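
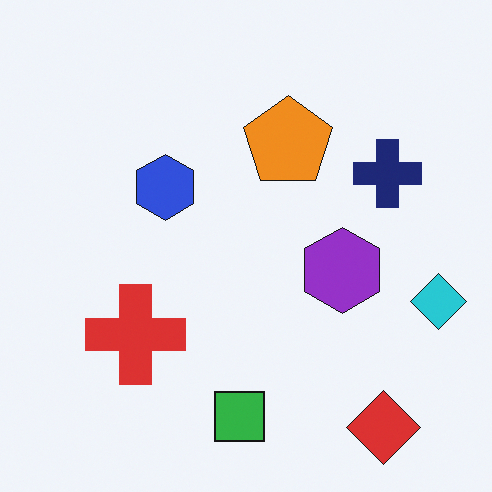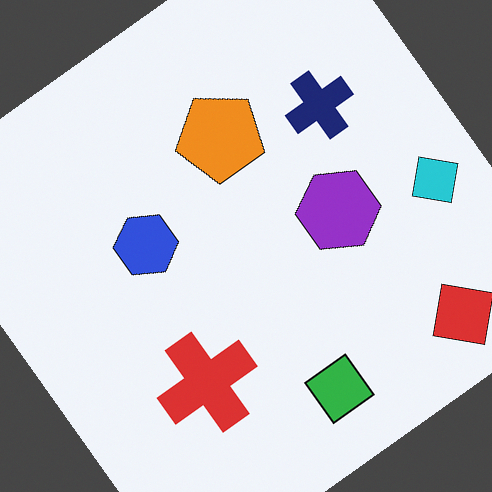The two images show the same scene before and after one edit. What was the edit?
The second image is the first rotated counter-clockwise by a large amount — several tens of degrees.

Every shape is tilted by the same angle and the image corners show triangular fill wedges — a whole-image rotation by a non-right angle.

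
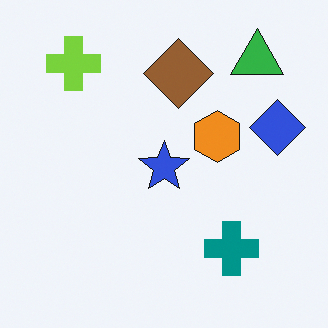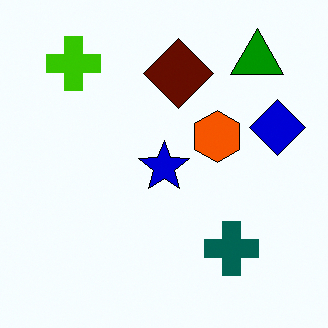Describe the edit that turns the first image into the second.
The transformation is: boosted in contrast.

Tones are pushed away from mid-grey across the whole image — a global contrast change.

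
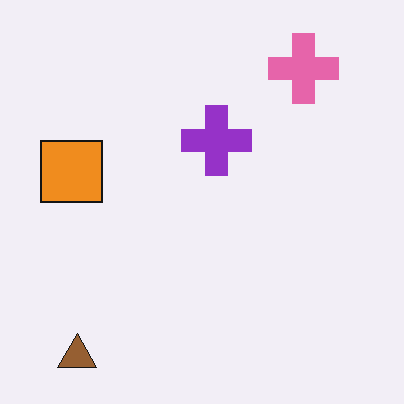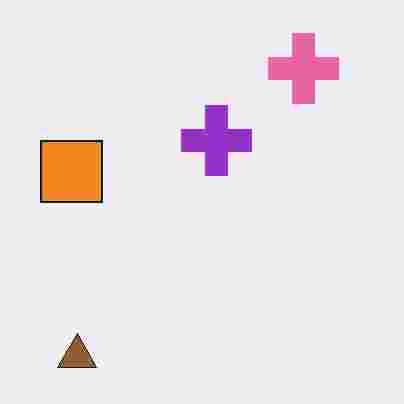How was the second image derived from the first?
This is the original image heavily JPEG-compressed with obvious blocking artifacts.

Blocky 8×8 compression artifacts appear around shape edges and the flat background shows ringing — characteristic JPEG degradation.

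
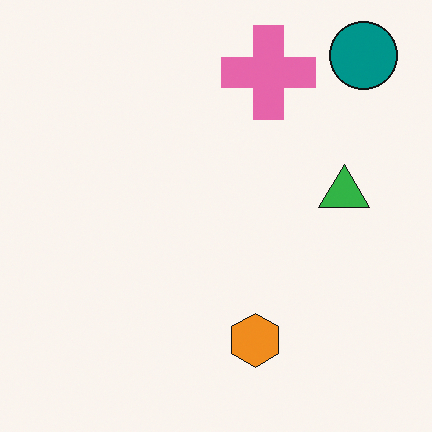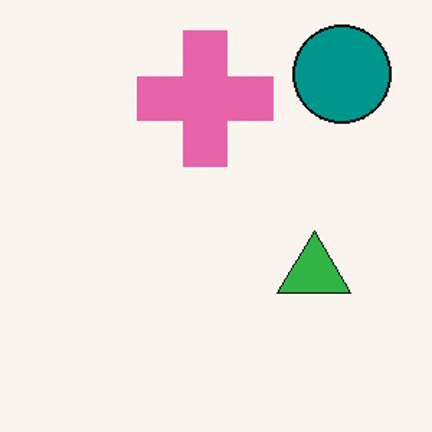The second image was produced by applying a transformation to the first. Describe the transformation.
The transformation is: cropped to a modestly smaller region and rescaled.

The visible shapes are larger and the field of view is narrower; shapes near the original edges may be partly or wholly outside the frame — a crop-and-rescale.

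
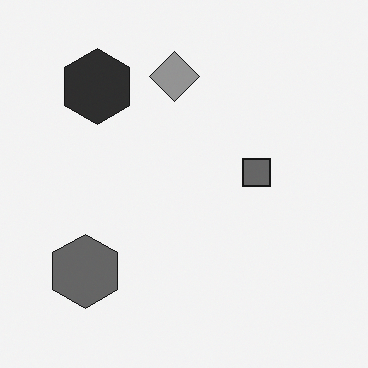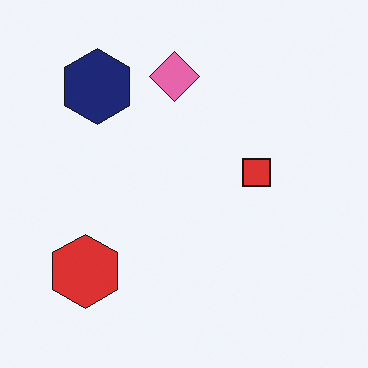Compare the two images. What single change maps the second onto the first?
Converted to grayscale.

All color is removed — every shape is now a shade of grey.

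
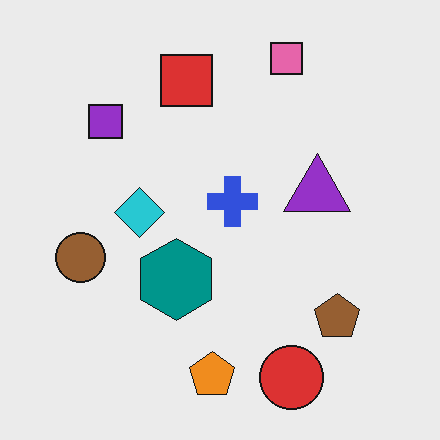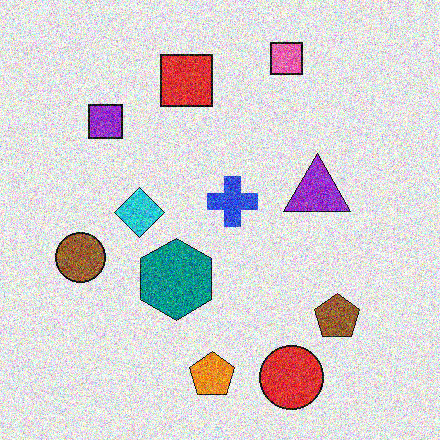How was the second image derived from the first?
This is the original image degraded with strong gaussian noise.

Random speckle covers the whole image, including the flat background.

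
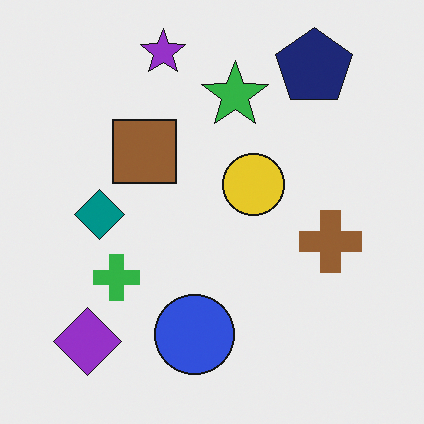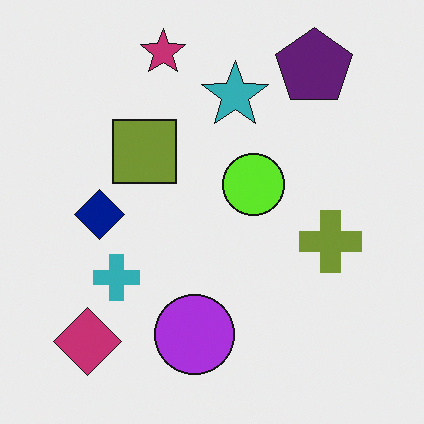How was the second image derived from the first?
This is the original image hue-shifted slightly.

Every shape's color has rotated by the same amount around the hue wheel — a uniform hue shift.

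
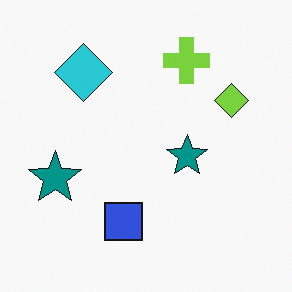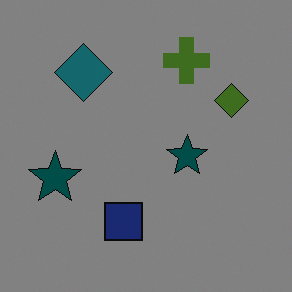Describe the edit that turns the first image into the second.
The second image is the first darkened a lot.

Every pixel — background and shapes alike — is uniformly darkened.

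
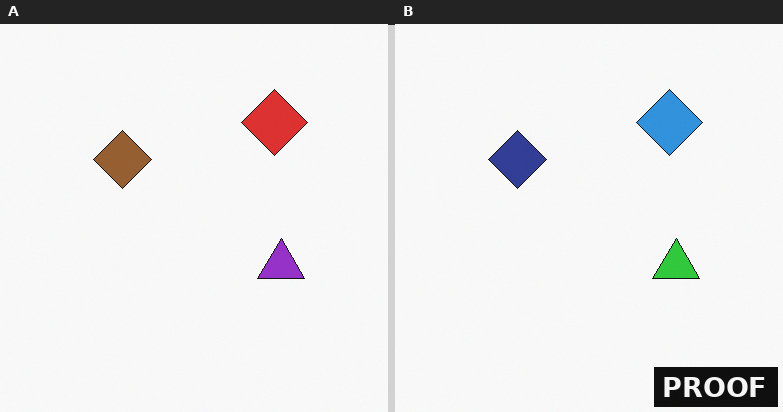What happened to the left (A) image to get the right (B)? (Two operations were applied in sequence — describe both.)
Hue-shifted by a large amount, then watermarked with the text "PROOF" in the lower-right corner.

Every shape's color has rotated by the same amount around the hue wheel — a uniform hue shift. A dark label reading "PROOF" appears in the lower-right corner.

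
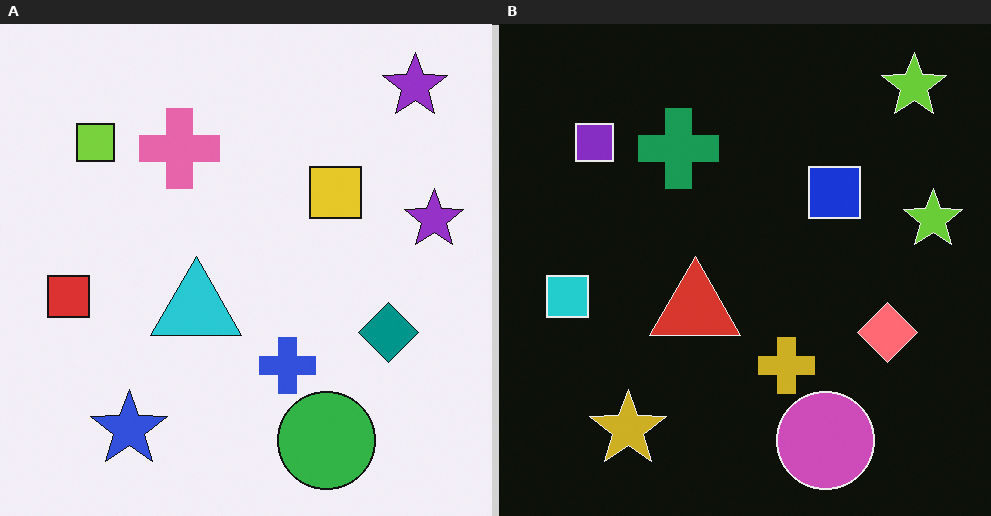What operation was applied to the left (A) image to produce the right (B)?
The image was color-inverted (negative).

The light background has become dark and every shape's color is its complement — a photographic negative.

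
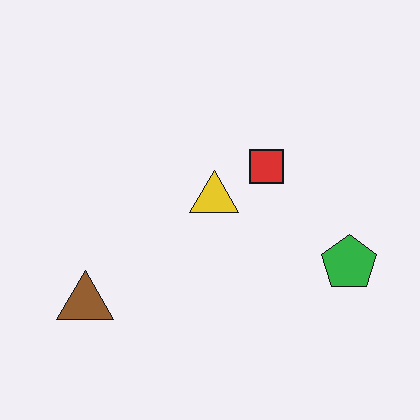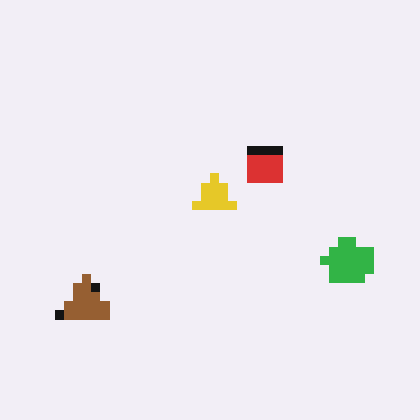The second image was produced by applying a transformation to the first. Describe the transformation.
It was heavily pixelated into large blocks.

Shapes are reduced to large square blocks; fine edges and outlines are lost — a downscale-then-upscale (mosaic) effect.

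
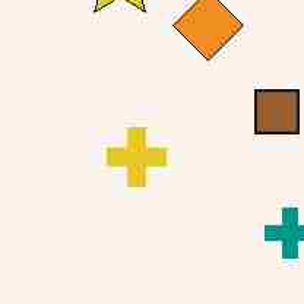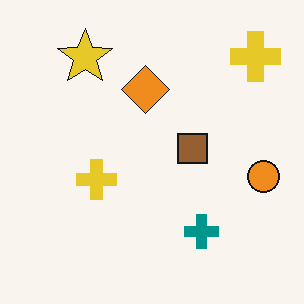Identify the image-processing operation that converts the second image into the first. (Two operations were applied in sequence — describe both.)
This is the original image heavily JPEG-compressed with obvious blocking artifacts, then cropped slightly and scaled back up.

Blocky 8×8 compression artifacts appear around shape edges and the flat background shows ringing — characteristic JPEG degradation. The visible shapes are larger and the field of view is narrower; shapes near the original edges may be partly or wholly outside the frame — a crop-and-rescale.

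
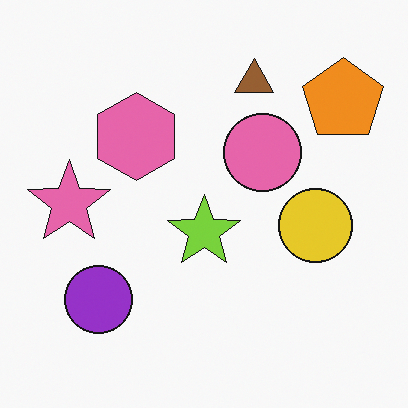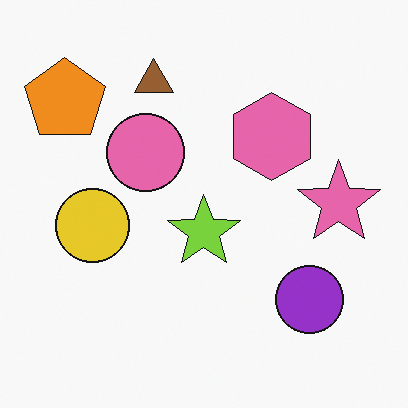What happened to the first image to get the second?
The transformation is: flipped horizontally (left ↔ right).

The orange pentagon is in the top-right of the first image and the top-left of the second — shapes on opposite sides of the vertical midline have swapped in a mirror flip.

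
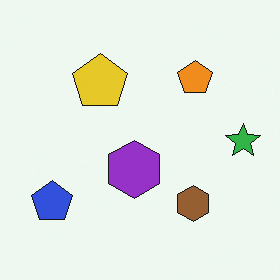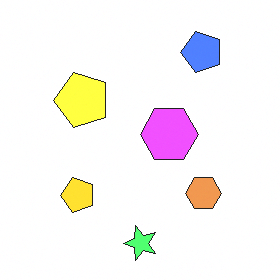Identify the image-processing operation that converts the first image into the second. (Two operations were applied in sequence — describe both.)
This is the original image brightened a lot, then transposed (reflected across the top-left ↔ bottom-right diagonal).

Every pixel — background and shapes alike — is uniformly brightened. Shapes have swapped their row and column positions — what was in the top-right is now in the bottom-left — a diagonal reflection.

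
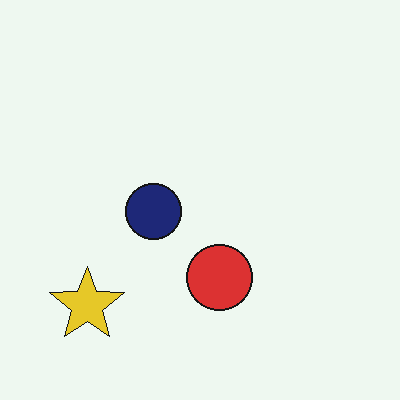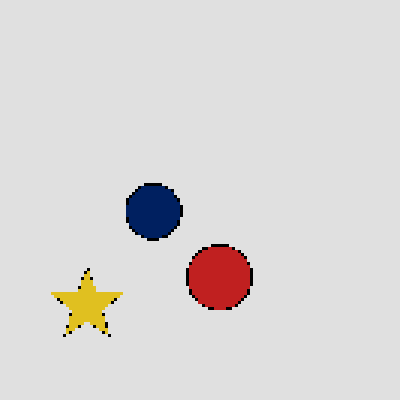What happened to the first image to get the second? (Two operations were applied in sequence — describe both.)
The second image is the first moderately posterized, then mildly pixelated.

Each flat color has snapped to a coarser quantized level — most visibly, the near-white background has dropped to a flat grey. Shapes are reduced to large square blocks; fine edges and outlines are lost — a downscale-then-upscale (mosaic) effect.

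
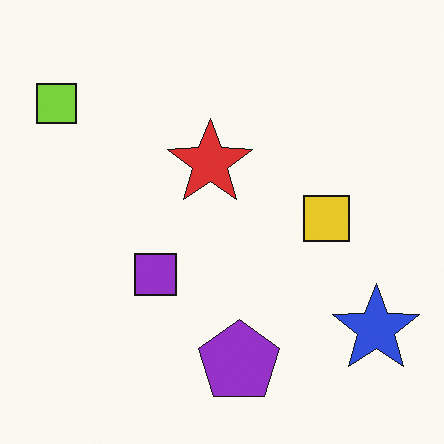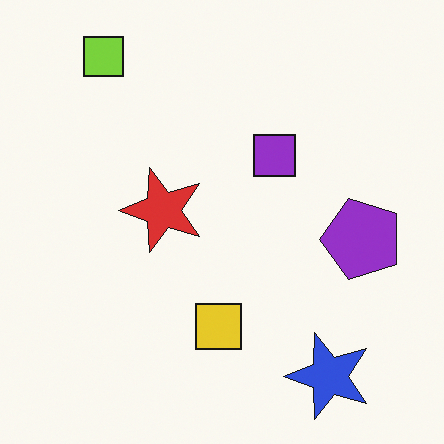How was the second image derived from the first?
The transformation is: transposed (reflected across the top-left ↔ bottom-right diagonal).

Shapes have swapped their row and column positions — what was in the top-right is now in the bottom-left — a diagonal reflection.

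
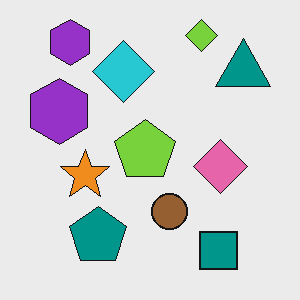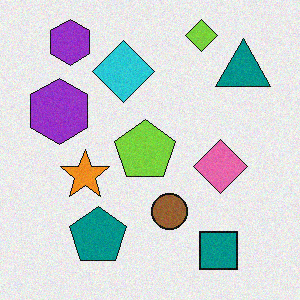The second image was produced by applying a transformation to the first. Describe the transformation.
The transformation is: degraded with a light layer of grain.

Random speckle covers the whole image, including the flat background.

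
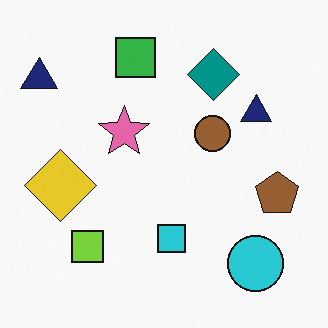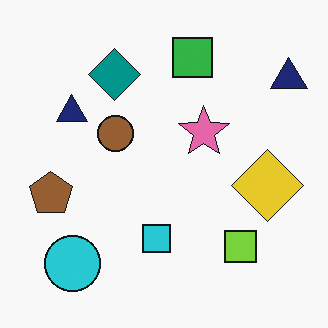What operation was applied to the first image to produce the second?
The transformation is: flipped horizontally (left ↔ right).

The brown pentagon is in the right of the first image and the left of the second — shapes on opposite sides of the vertical midline have swapped in a mirror flip.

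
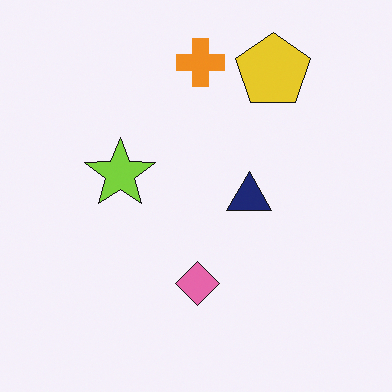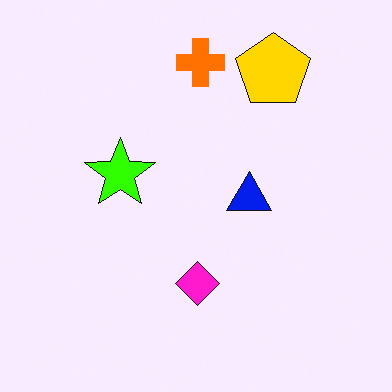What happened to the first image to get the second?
This is the original image made much more vivid (saturation change).

All colors are more vivid — a global saturation change.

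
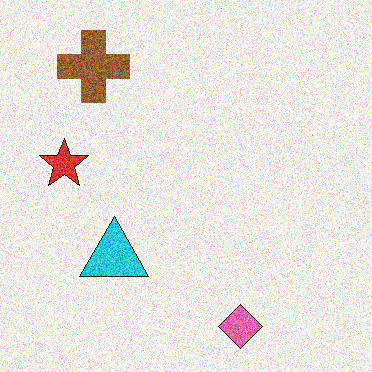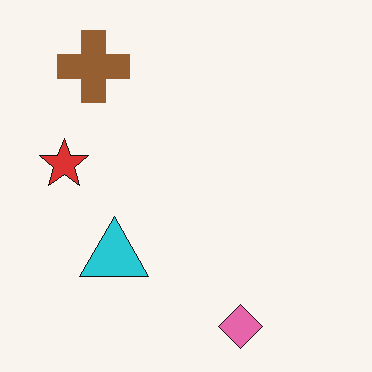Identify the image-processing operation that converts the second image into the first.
Degraded with heavy additive noise.

Random speckle covers the whole image, including the flat background.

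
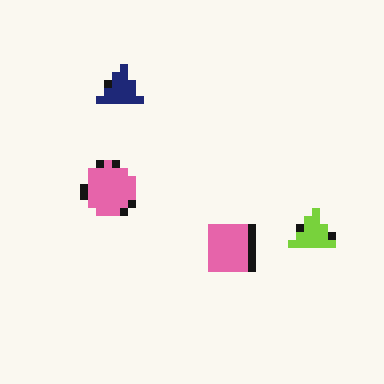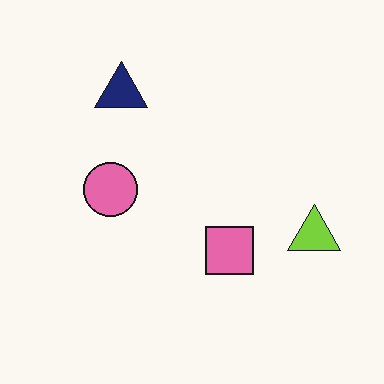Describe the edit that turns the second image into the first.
It was pixelated into visible square blocks.

Shapes are reduced to large square blocks; fine edges and outlines are lost — a downscale-then-upscale (mosaic) effect.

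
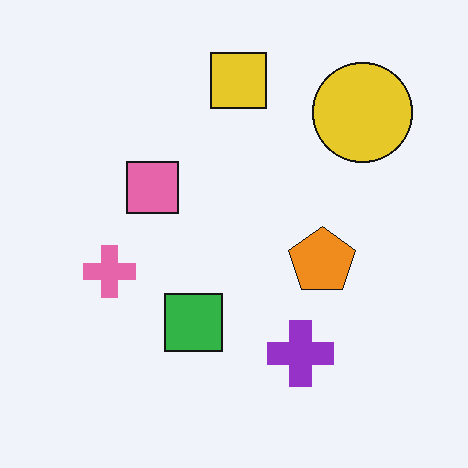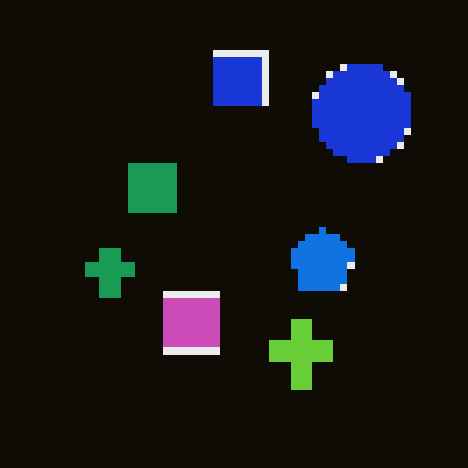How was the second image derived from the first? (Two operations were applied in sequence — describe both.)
It was color-inverted (negative), then pixelated into visible square blocks.

The light background has become dark and every shape's color is its complement — a photographic negative. Shapes are reduced to large square blocks; fine edges and outlines are lost — a downscale-then-upscale (mosaic) effect.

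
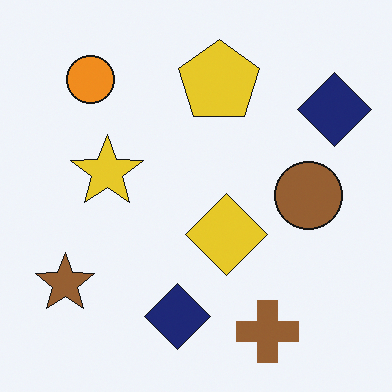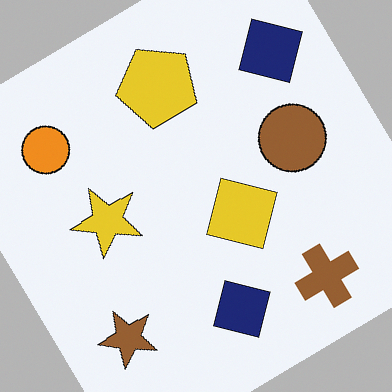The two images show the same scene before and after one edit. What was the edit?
It was rotated counter-clockwise by a large amount — several tens of degrees.

Every shape is tilted by the same angle and the image corners show triangular fill wedges — a whole-image rotation by a non-right angle.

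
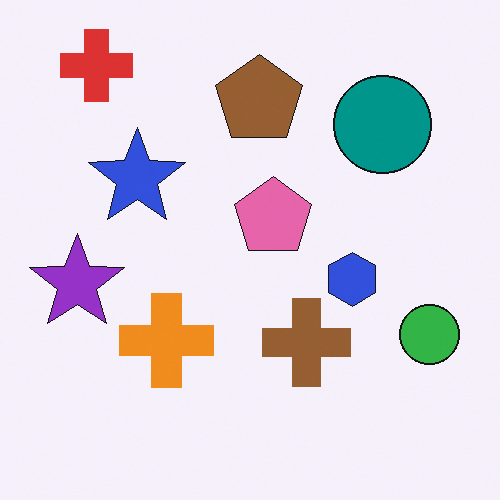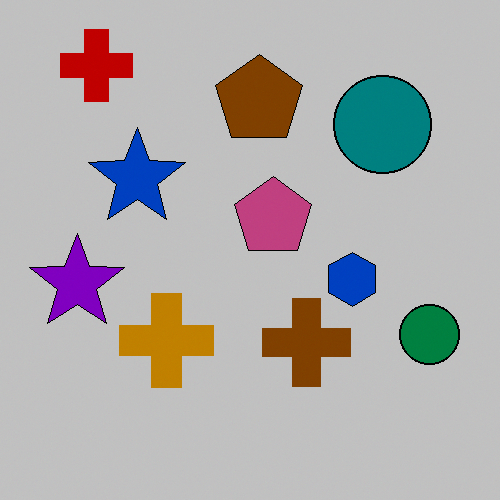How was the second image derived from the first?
Aggressively posterized.

Each flat color has snapped to a coarser quantized level — most visibly, the near-white background has dropped to a flat grey.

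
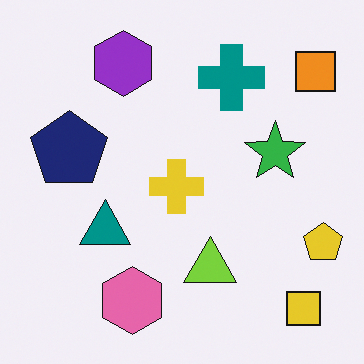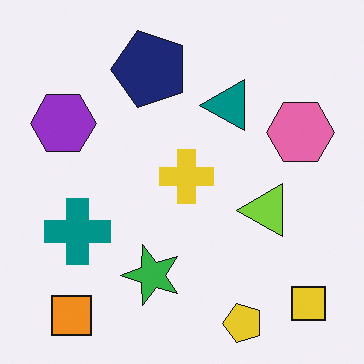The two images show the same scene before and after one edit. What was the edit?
Transposed (reflected across the top-left ↔ bottom-right diagonal).

Shapes have swapped their row and column positions — what was in the top-right is now in the bottom-left — a diagonal reflection.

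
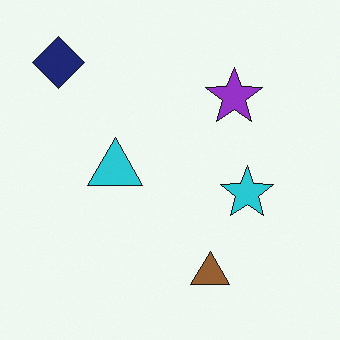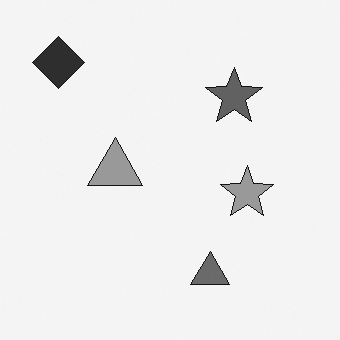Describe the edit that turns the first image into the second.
The image was converted to grayscale.

All color is removed — every shape is now a shade of grey.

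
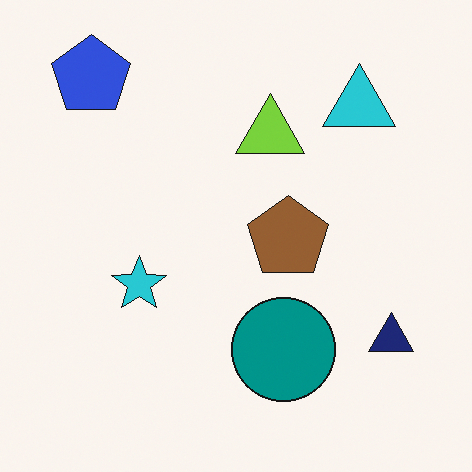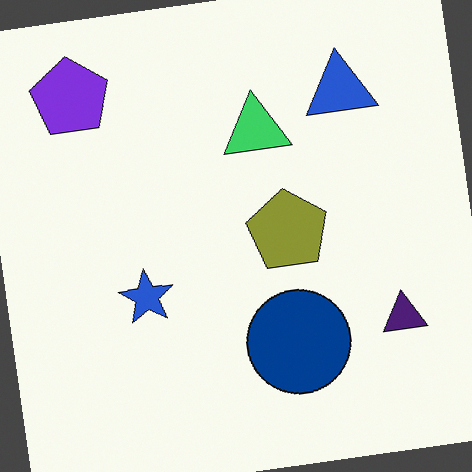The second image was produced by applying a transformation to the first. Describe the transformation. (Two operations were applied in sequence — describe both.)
Hue-shifted slightly, then rotated counter-clockwise by a few degrees.

Every shape's color has rotated by the same amount around the hue wheel — a uniform hue shift. Every shape is tilted by the same angle and the image corners show triangular fill wedges — a whole-image rotation by a non-right angle.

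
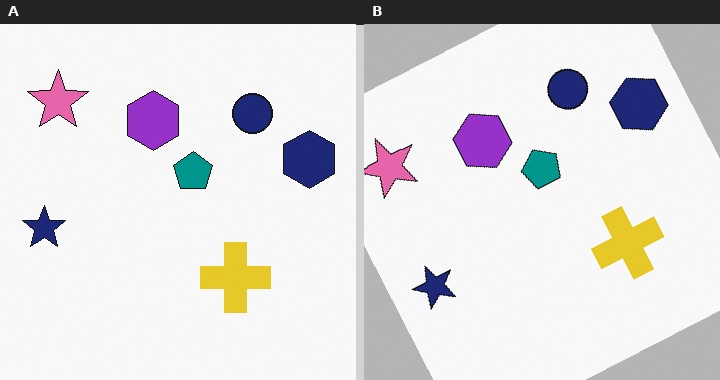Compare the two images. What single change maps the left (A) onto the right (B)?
It was rotated counter-clockwise by a moderate amount.

Every shape is tilted by the same angle and the image corners show triangular fill wedges — a whole-image rotation by a non-right angle.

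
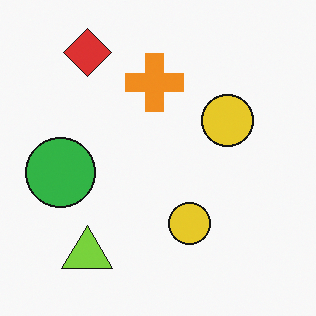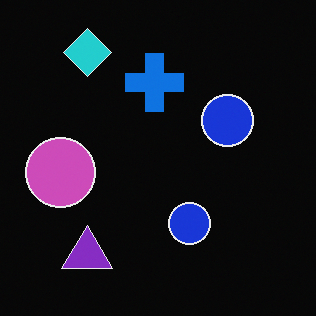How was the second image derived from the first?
It was color-inverted (negative).

The light background has become dark and every shape's color is its complement — a photographic negative.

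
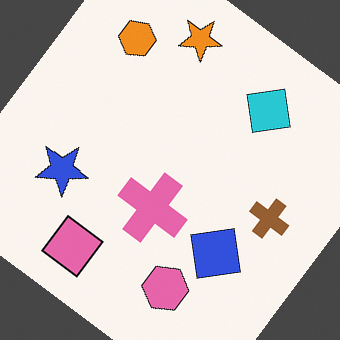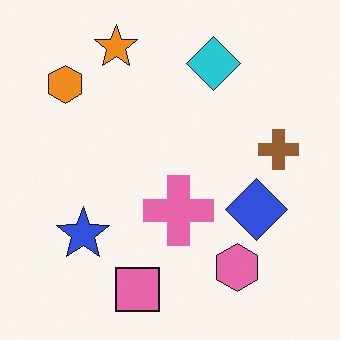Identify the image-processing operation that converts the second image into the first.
Rotated clockwise by a large amount — several tens of degrees.

Every shape is tilted by the same angle and the image corners show triangular fill wedges — a whole-image rotation by a non-right angle.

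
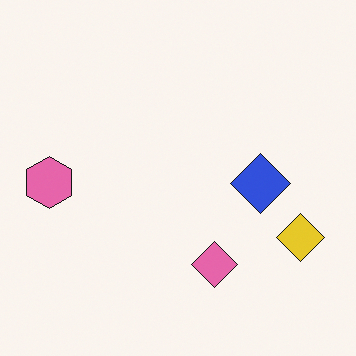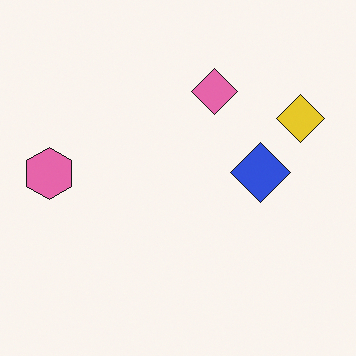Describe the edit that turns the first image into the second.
This is the original image flipped vertically (top ↔ bottom).

The pink diamond is in the bottom of the first image and the top of the second — shapes on opposite sides of the horizontal midline have swapped in a mirror flip.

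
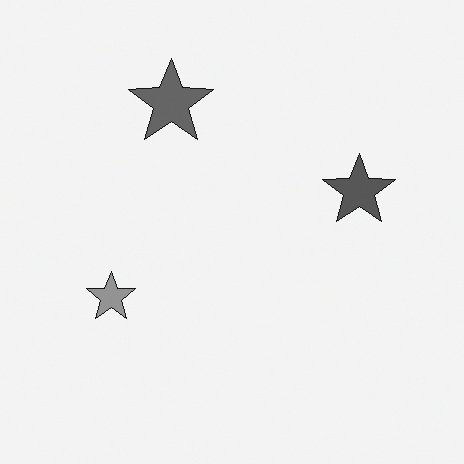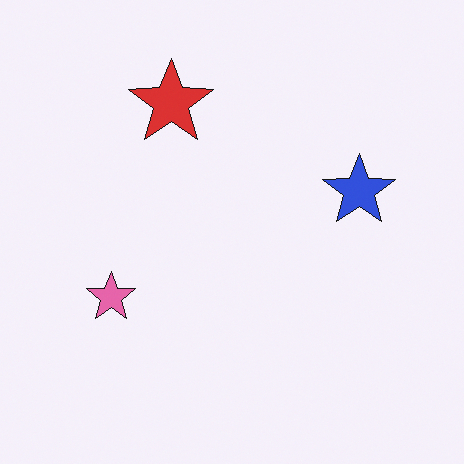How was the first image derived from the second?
The image was converted to grayscale.

All color is removed — every shape is now a shade of grey.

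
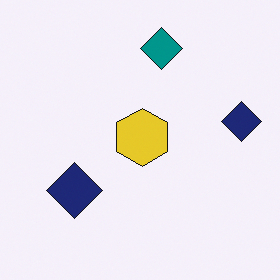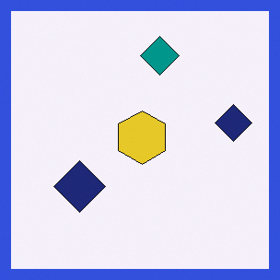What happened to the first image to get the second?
It was framed with a blue border.

A solid blue frame runs around the edge of the second image, with the content slightly shrunk inside it.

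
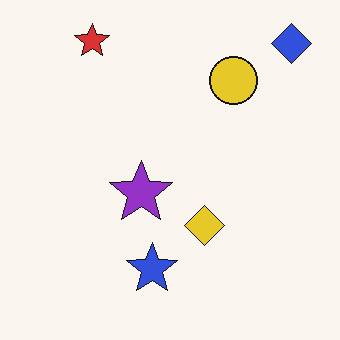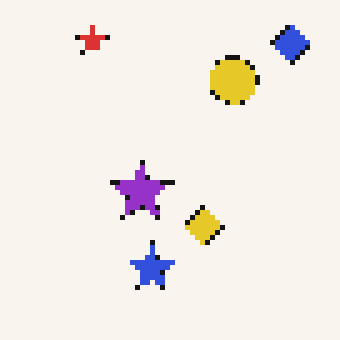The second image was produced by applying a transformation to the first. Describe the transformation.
The second image is the first mildly pixelated.

Shapes are reduced to large square blocks; fine edges and outlines are lost — a downscale-then-upscale (mosaic) effect.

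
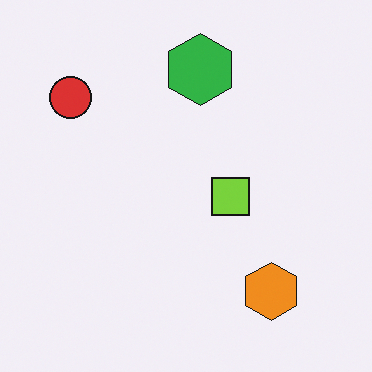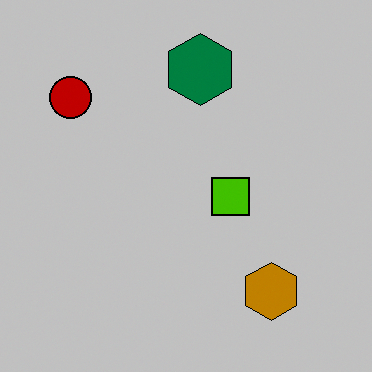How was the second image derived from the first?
The image was aggressively posterized.

Each flat color has snapped to a coarser quantized level — most visibly, the near-white background has dropped to a flat grey.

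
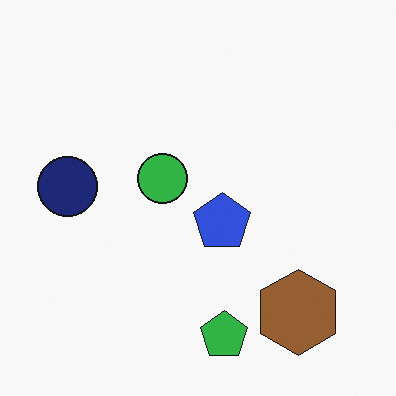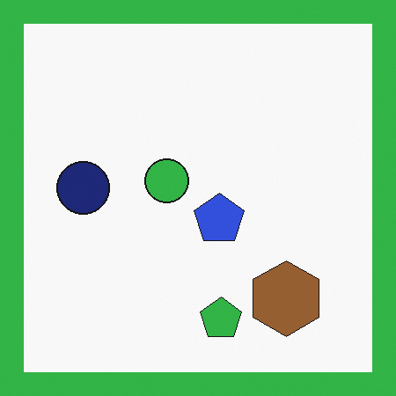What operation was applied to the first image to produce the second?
Framed with a green border.

A solid green frame runs around the edge of the second image, with the content slightly shrunk inside it.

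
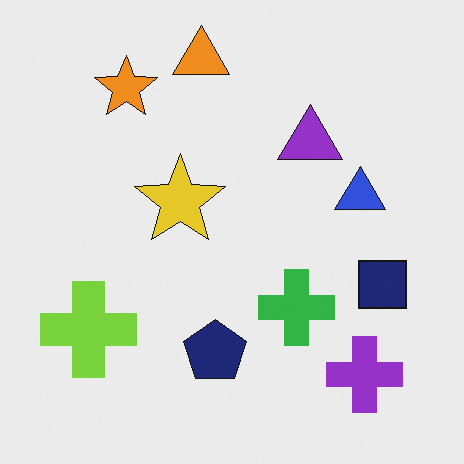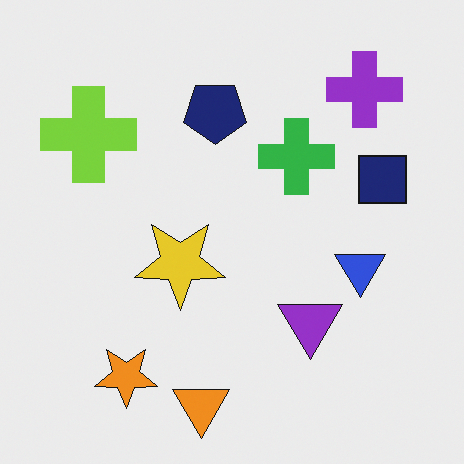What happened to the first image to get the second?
The second image is the first flipped vertically (top ↔ bottom).

The orange triangle is in the top of the first image and the bottom of the second — shapes on opposite sides of the horizontal midline have swapped in a mirror flip.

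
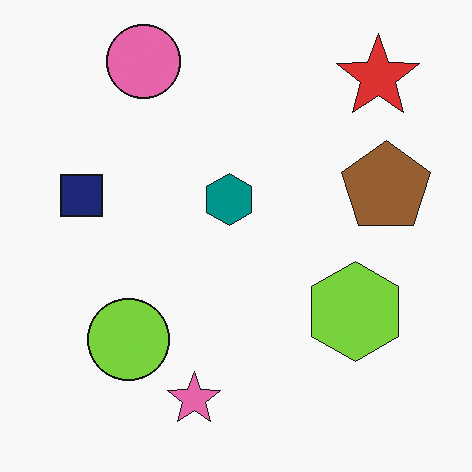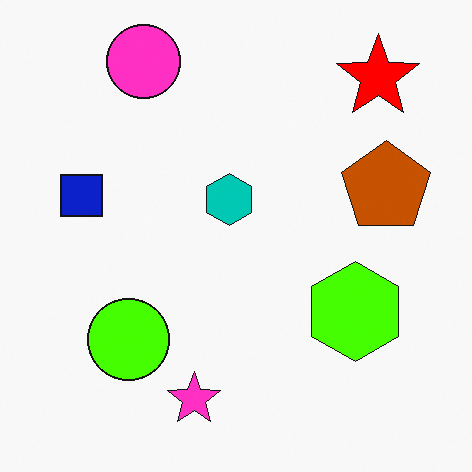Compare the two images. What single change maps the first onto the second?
The image was heavily oversaturated.

All colors are more vivid — a global saturation change.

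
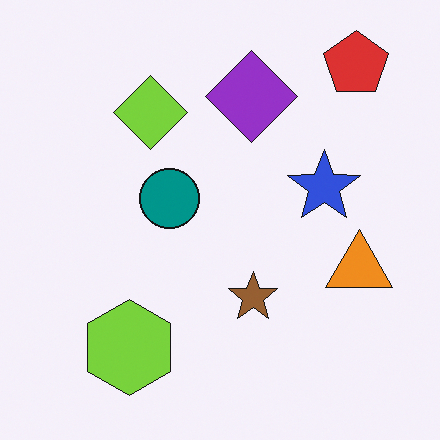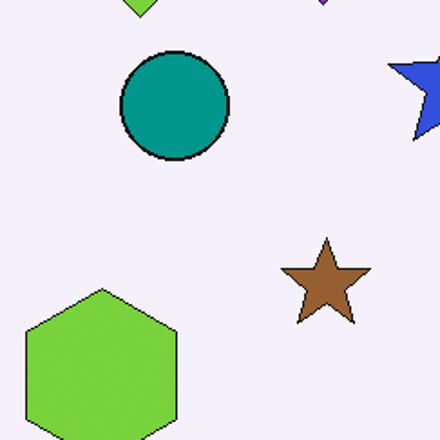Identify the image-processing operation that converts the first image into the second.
The transformation is: cropped tightly and scaled back up.

The visible shapes are larger and the field of view is narrower; shapes near the original edges may be partly or wholly outside the frame — a crop-and-rescale.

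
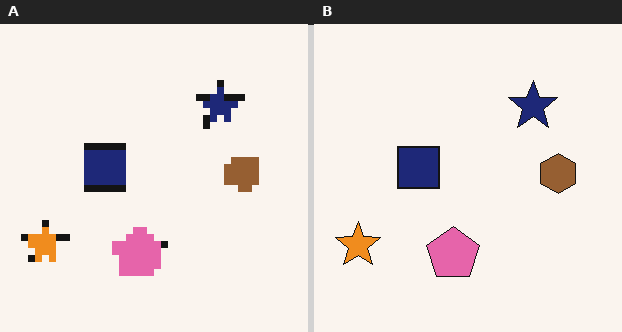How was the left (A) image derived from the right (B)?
The image was pixelated into visible square blocks.

Shapes are reduced to large square blocks; fine edges and outlines are lost — a downscale-then-upscale (mosaic) effect.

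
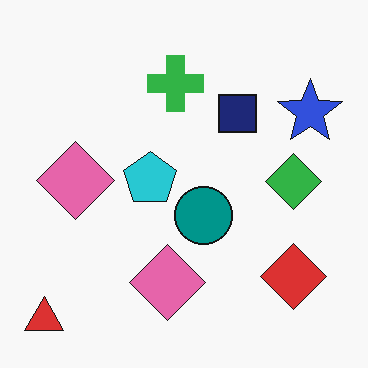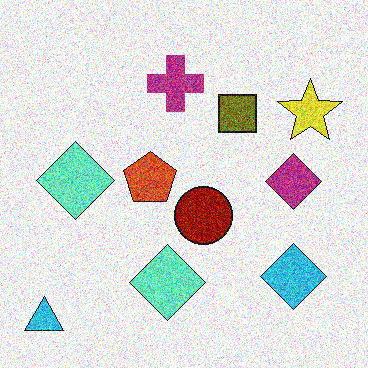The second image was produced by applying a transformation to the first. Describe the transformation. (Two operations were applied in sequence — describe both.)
Hue-shifted through roughly half the color wheel, then degraded with heavy additive noise.

Every shape's color has rotated by the same amount around the hue wheel — a uniform hue shift. Random speckle covers the whole image, including the flat background.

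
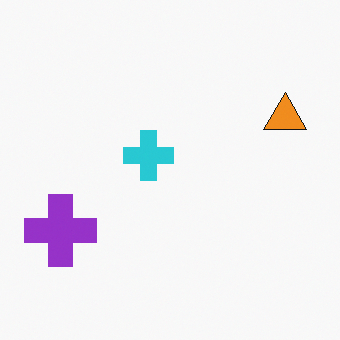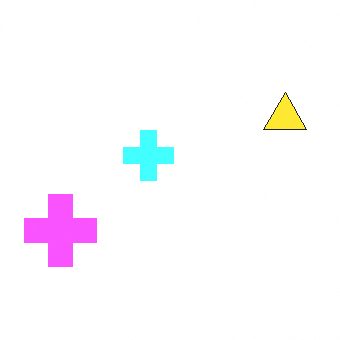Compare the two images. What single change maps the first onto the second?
Substantially brightened.

Every pixel — background and shapes alike — is uniformly brightened.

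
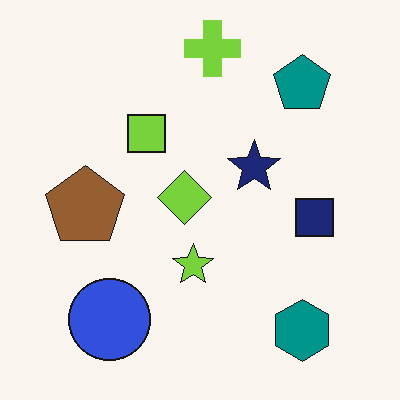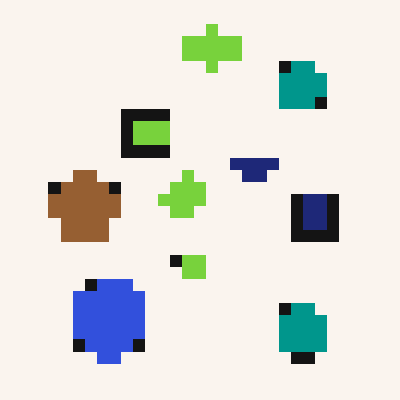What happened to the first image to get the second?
It was coarsely pixelated.

Shapes are reduced to large square blocks; fine edges and outlines are lost — a downscale-then-upscale (mosaic) effect.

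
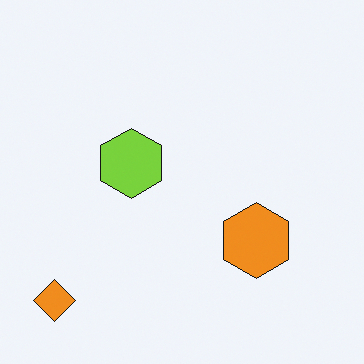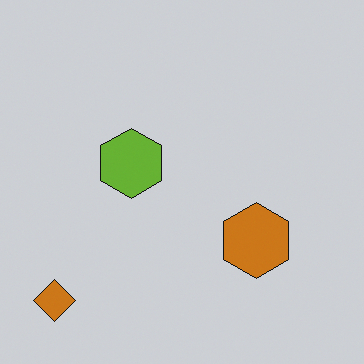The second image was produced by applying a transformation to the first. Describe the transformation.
The second image is the first darkened a little.

Every pixel — background and shapes alike — is uniformly darkened.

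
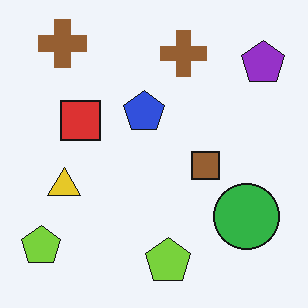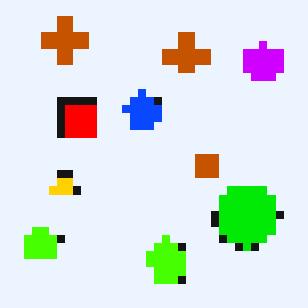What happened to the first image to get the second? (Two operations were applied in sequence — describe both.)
The image was moderately pixelated, then made much more vivid (saturation change).

Shapes are reduced to large square blocks; fine edges and outlines are lost — a downscale-then-upscale (mosaic) effect. All colors are more vivid — a global saturation change.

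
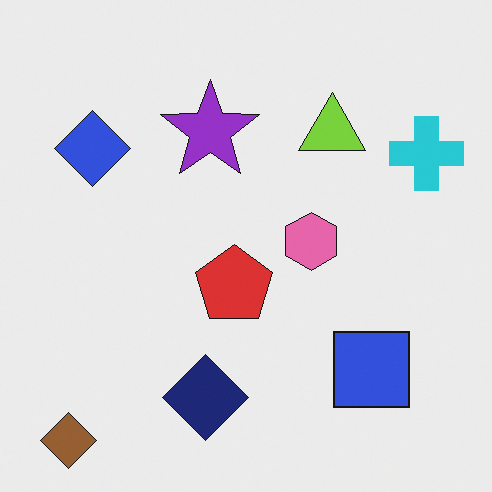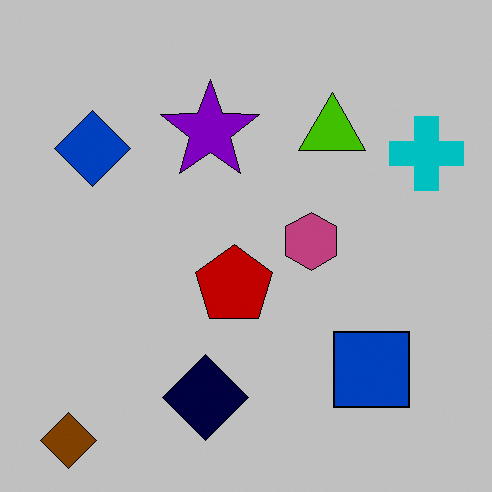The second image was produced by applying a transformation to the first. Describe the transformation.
The second image is the first heavily posterized to just a handful of flat colors.

Each flat color has snapped to a coarser quantized level — most visibly, the near-white background has dropped to a flat grey.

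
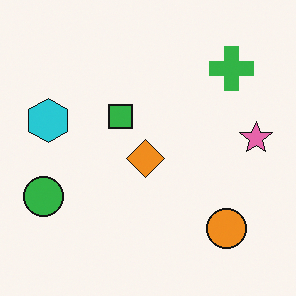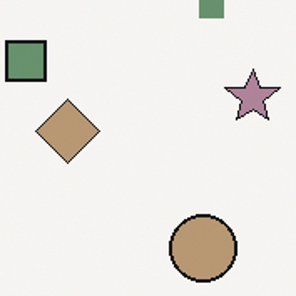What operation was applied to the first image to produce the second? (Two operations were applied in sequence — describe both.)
The transformation is: made much more muted (saturation change), then cropped tightly and scaled back up.

All colors are more muted and greyish — a global saturation change. The visible shapes are larger and the field of view is narrower; shapes near the original edges may be partly or wholly outside the frame — a crop-and-rescale.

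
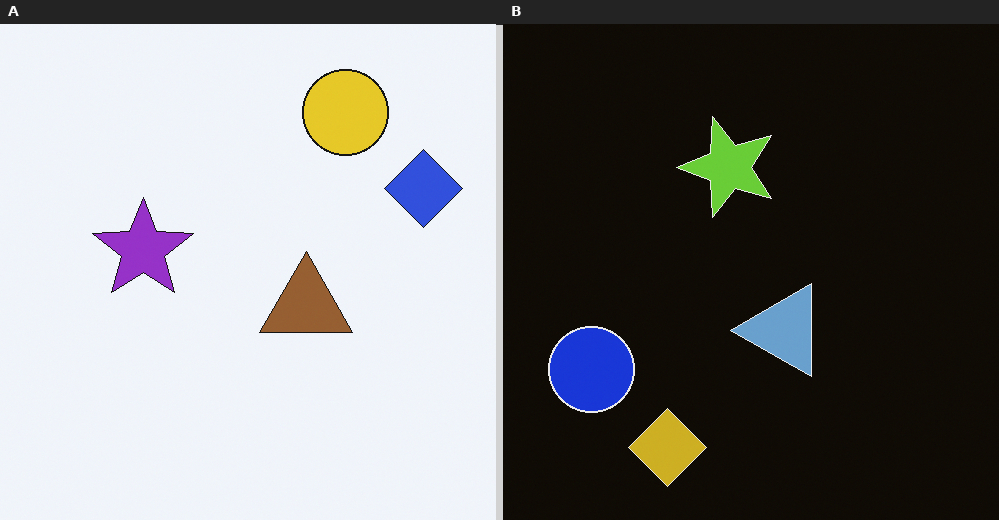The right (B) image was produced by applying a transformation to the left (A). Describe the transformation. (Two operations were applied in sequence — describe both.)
Transposed (reflected across the top-left ↔ bottom-right diagonal), then color-inverted (negative).

Shapes have swapped their row and column positions — what was in the top-right is now in the bottom-left — a diagonal reflection. The light background has become dark and every shape's color is its complement — a photographic negative.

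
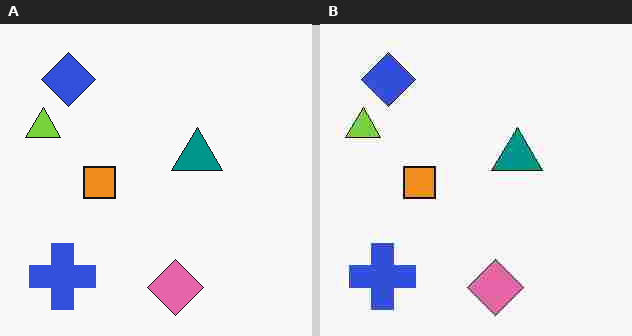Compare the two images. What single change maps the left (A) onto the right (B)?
Heavily JPEG-compressed with obvious blocking artifacts.

Blocky 8×8 compression artifacts appear around shape edges and the flat background shows ringing — characteristic JPEG degradation.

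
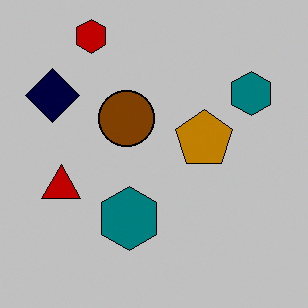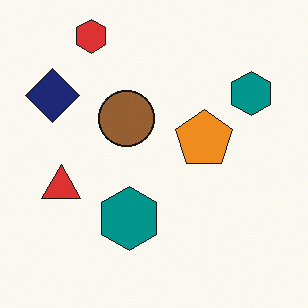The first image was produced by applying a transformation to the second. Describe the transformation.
It was heavily posterized to just a handful of flat colors.

Each flat color has snapped to a coarser quantized level — most visibly, the near-white background has dropped to a flat grey.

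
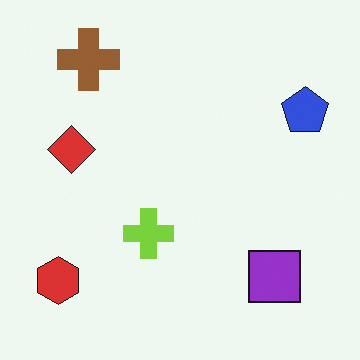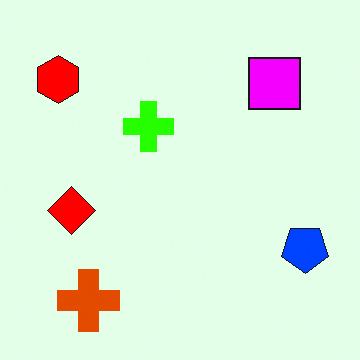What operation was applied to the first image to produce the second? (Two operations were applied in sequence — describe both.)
This is the original image made much more vivid (saturation change), then flipped vertically (top ↔ bottom).

All colors are more vivid — a global saturation change. The brown cross is in the top-left of the first image and the bottom-left of the second — shapes on opposite sides of the horizontal midline have swapped in a mirror flip.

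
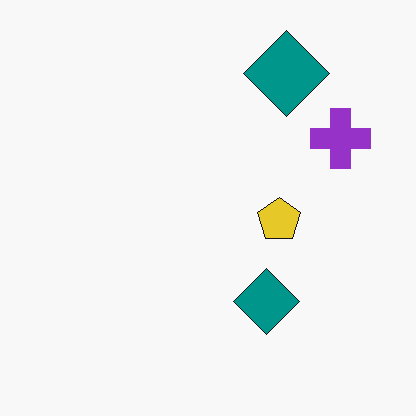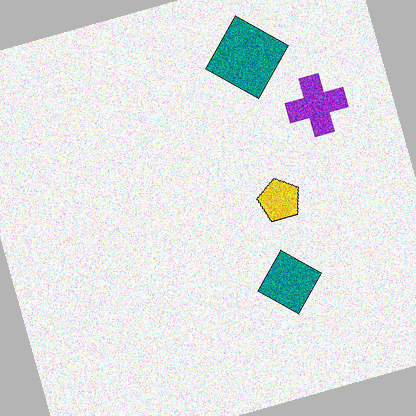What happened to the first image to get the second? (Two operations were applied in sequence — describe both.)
The second image is the first degraded with visible gaussian noise, then rotated counter-clockwise by a moderate amount.

Random speckle covers the whole image, including the flat background. Every shape is tilted by the same angle and the image corners show triangular fill wedges — a whole-image rotation by a non-right angle.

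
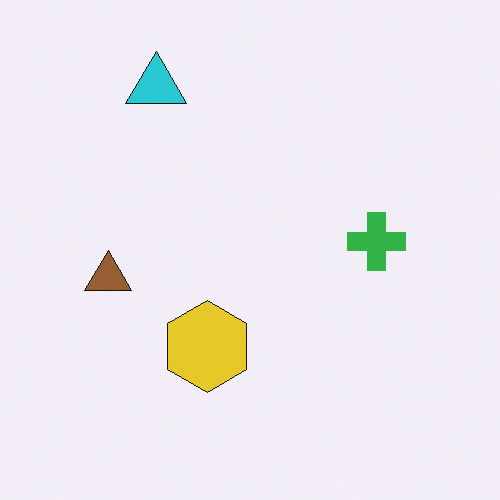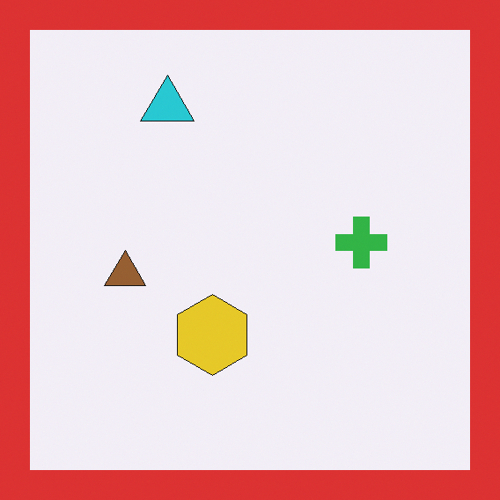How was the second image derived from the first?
The transformation is: framed with a red border.

A solid red frame runs around the edge of the second image, with the content slightly shrunk inside it.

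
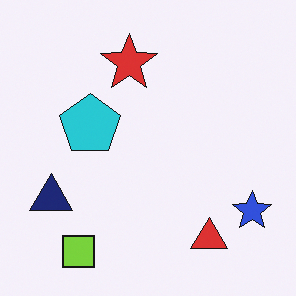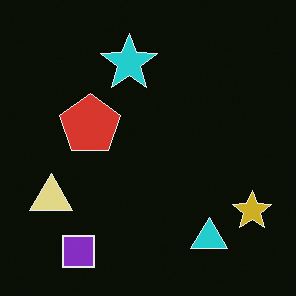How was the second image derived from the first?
It was color-inverted (negative).

The light background has become dark and every shape's color is its complement — a photographic negative.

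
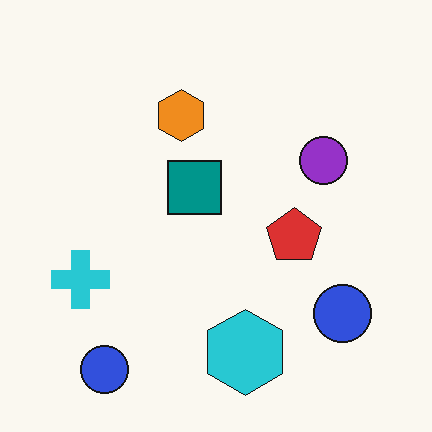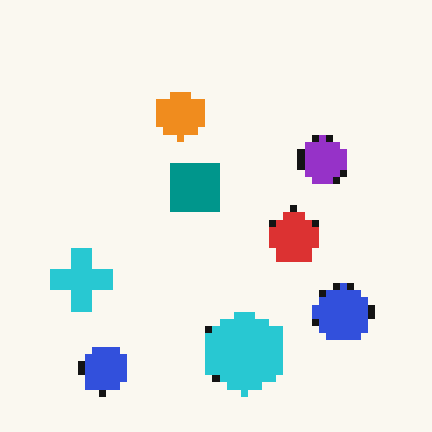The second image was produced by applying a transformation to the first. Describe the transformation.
Pixelated into visible square blocks.

Shapes are reduced to large square blocks; fine edges and outlines are lost — a downscale-then-upscale (mosaic) effect.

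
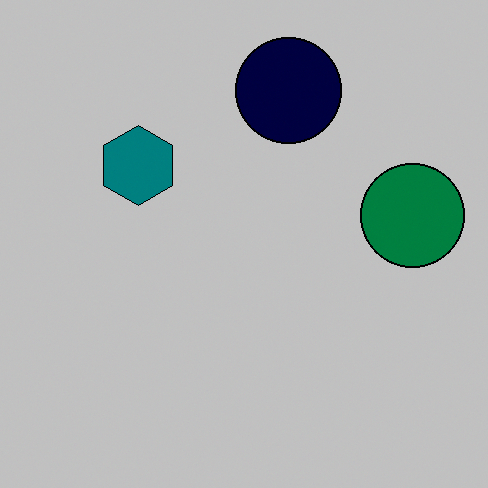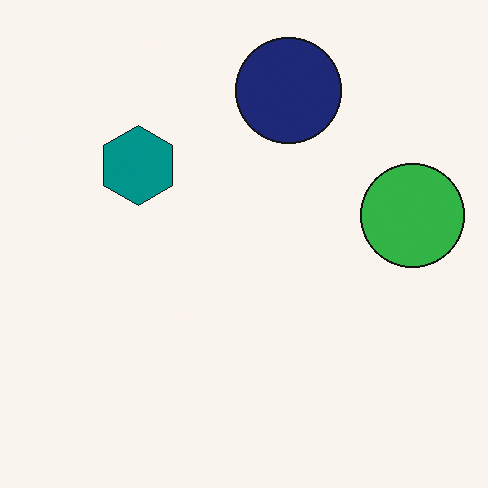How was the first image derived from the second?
Aggressively posterized.

Each flat color has snapped to a coarser quantized level — most visibly, the near-white background has dropped to a flat grey.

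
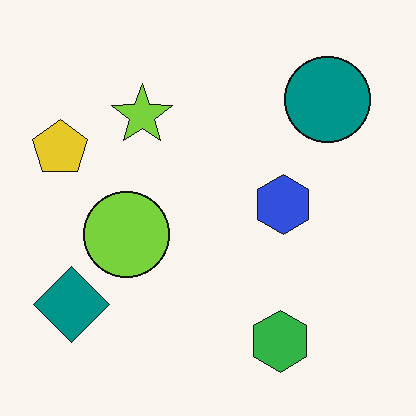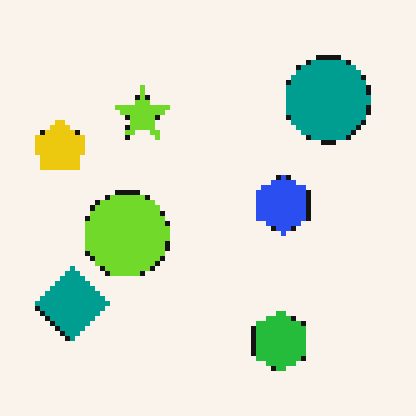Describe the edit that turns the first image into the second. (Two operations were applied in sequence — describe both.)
This is the original image slightly oversaturated, then mildly pixelated.

All colors are more vivid — a global saturation change. Shapes are reduced to large square blocks; fine edges and outlines are lost — a downscale-then-upscale (mosaic) effect.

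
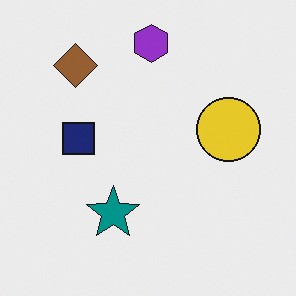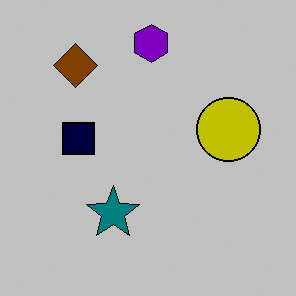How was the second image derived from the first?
The transformation is: heavily posterized to just a handful of flat colors.

Each flat color has snapped to a coarser quantized level — most visibly, the near-white background has dropped to a flat grey.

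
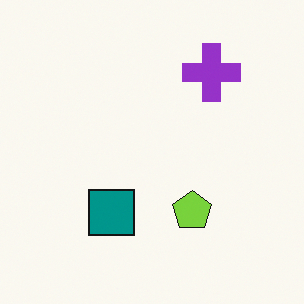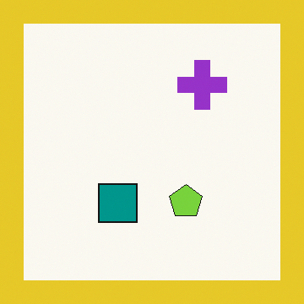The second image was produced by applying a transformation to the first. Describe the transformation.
It was framed with a yellow border.

A solid yellow frame runs around the edge of the second image, with the content slightly shrunk inside it.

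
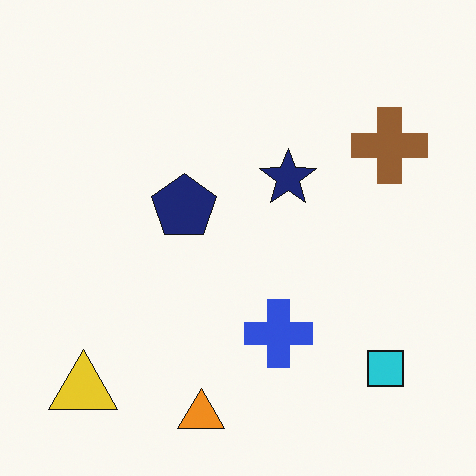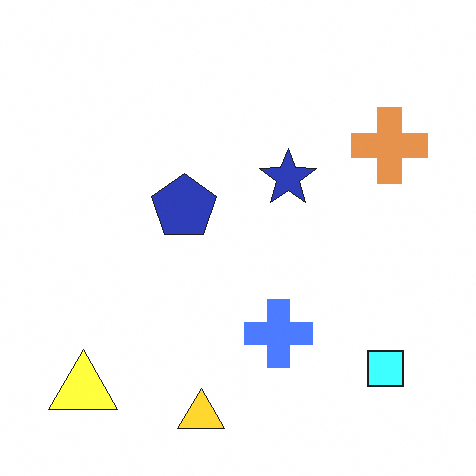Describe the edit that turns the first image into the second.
Brightened a lot.

Every pixel — background and shapes alike — is uniformly brightened.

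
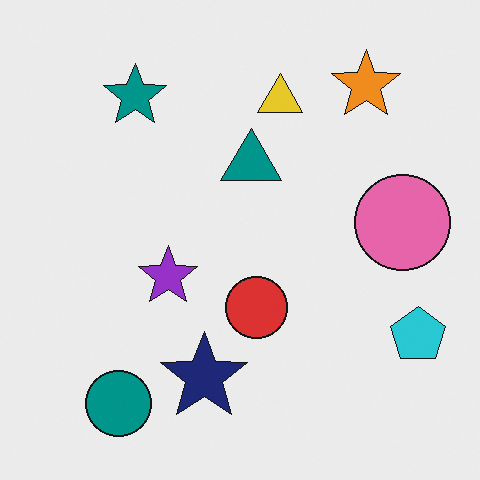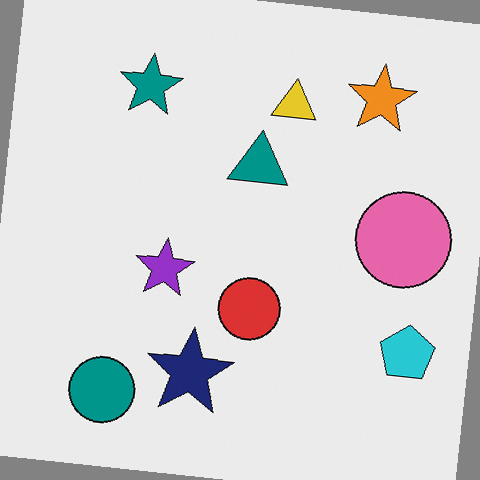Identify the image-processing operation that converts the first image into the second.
The transformation is: rotated clockwise by a slight angle.

Every shape is tilted by the same angle and the image corners show triangular fill wedges — a whole-image rotation by a non-right angle.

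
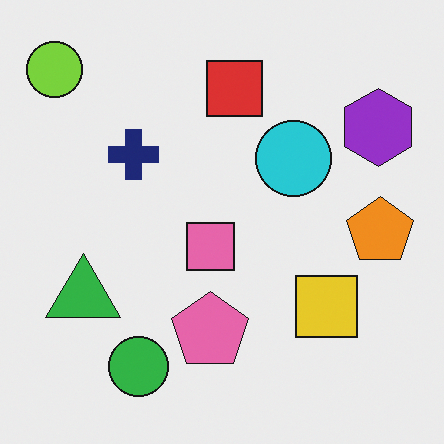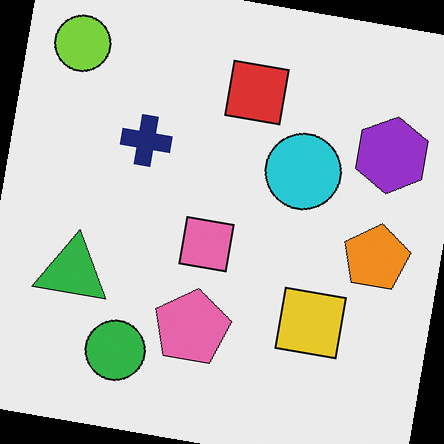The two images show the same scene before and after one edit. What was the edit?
This is the original image rotated clockwise by a slight angle.

Every shape is tilted by the same angle and the image corners show triangular fill wedges — a whole-image rotation by a non-right angle.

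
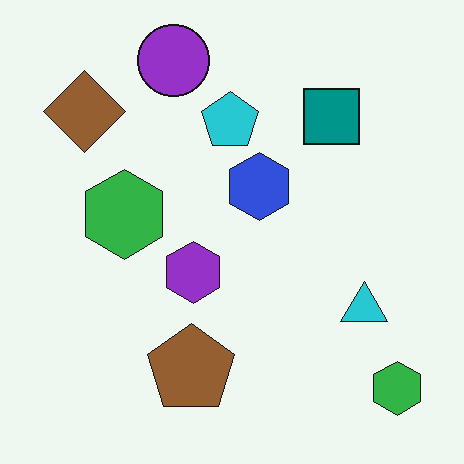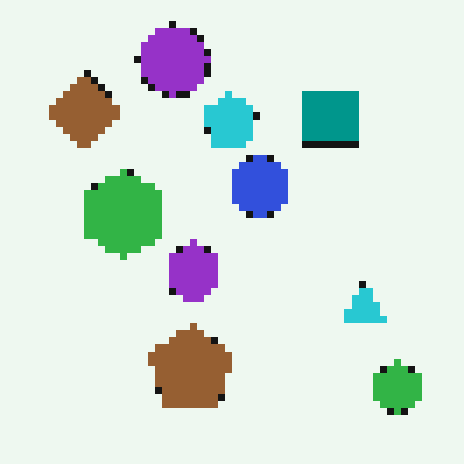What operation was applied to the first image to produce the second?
This is the original image pixelated into visible square blocks.

Shapes are reduced to large square blocks; fine edges and outlines are lost — a downscale-then-upscale (mosaic) effect.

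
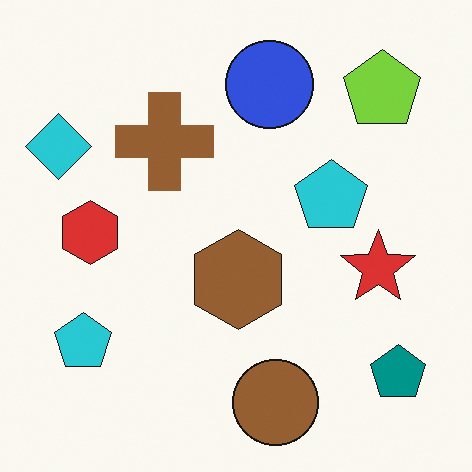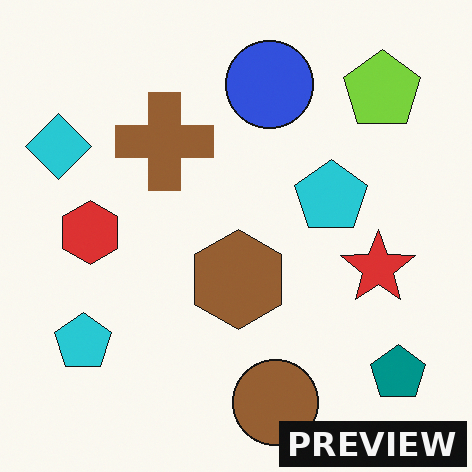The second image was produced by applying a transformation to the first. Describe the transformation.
The image was watermarked with the text "PREVIEW" in the lower-right corner.

A dark label reading "PREVIEW" appears in the lower-right corner.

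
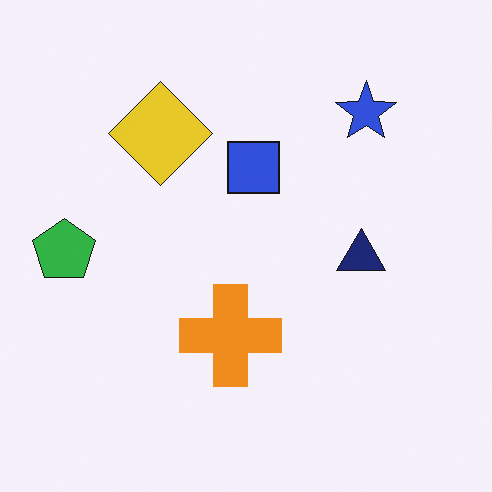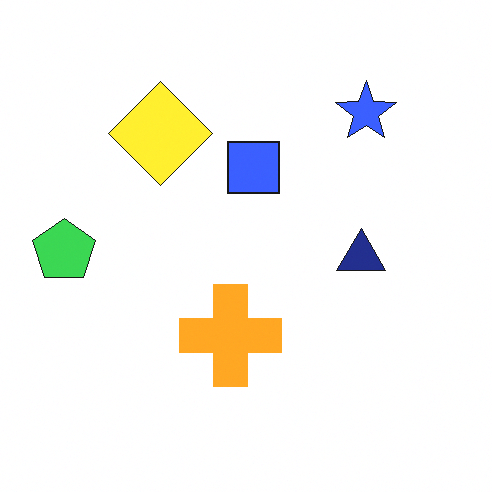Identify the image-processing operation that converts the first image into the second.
It was slightly brightened.

Every pixel — background and shapes alike — is uniformly brightened.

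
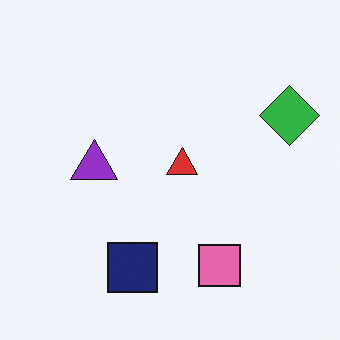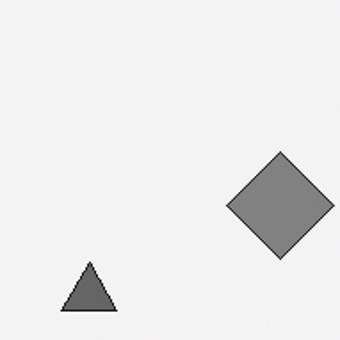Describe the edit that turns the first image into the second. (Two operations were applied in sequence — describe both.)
The image was converted to grayscale, then cropped to a noticeably smaller region and rescaled.

All color is removed — every shape is now a shade of grey. The visible shapes are larger and the field of view is narrower; shapes near the original edges may be partly or wholly outside the frame — a crop-and-rescale.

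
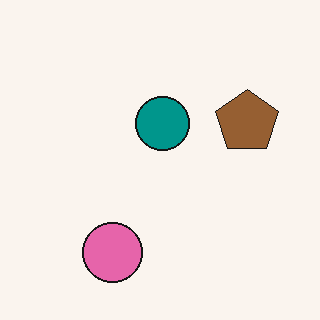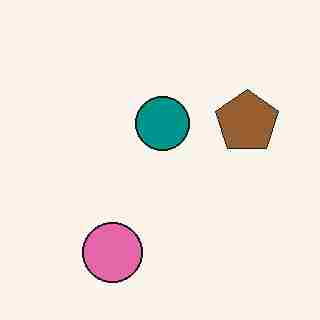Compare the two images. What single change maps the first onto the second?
The image was degraded with heavy JPEG compression.

Blocky 8×8 compression artifacts appear around shape edges and the flat background shows ringing — characteristic JPEG degradation.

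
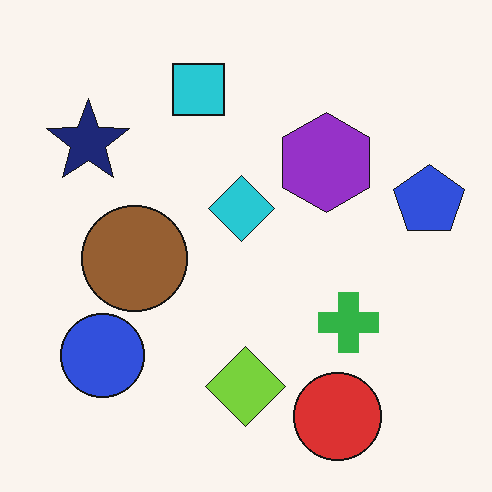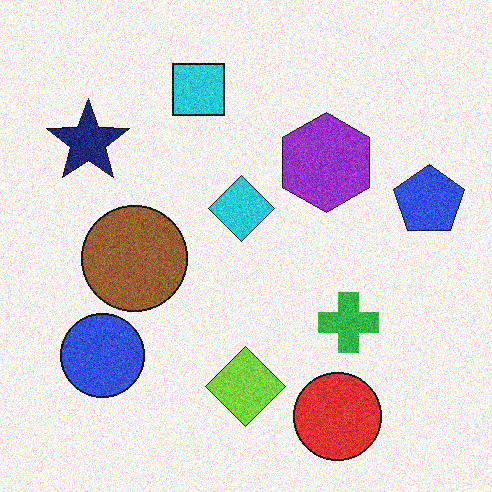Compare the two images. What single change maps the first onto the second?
This is the original image degraded with visible gaussian noise.

Random speckle covers the whole image, including the flat background.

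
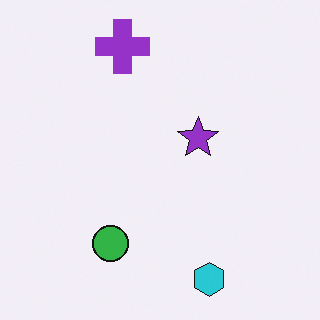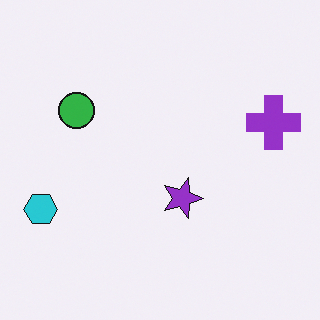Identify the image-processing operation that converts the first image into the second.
Rotated 90° clockwise.

The cyan hexagon sits in the bottom of the first image and the left of the second — consistent with a whole-image 90° clockwise rotation.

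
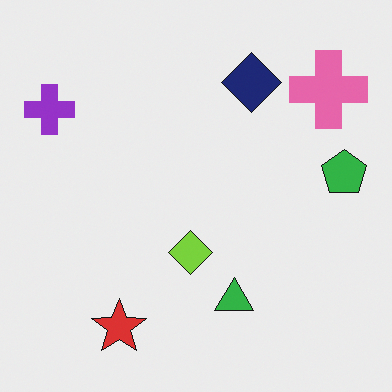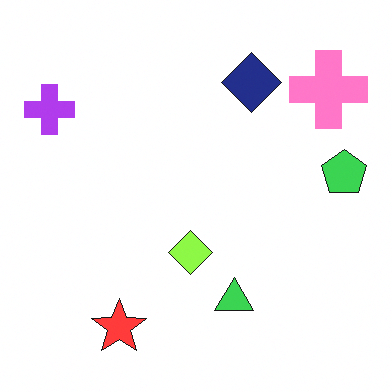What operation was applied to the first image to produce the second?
The second image is the first brightened a little.

Every pixel — background and shapes alike — is uniformly brightened.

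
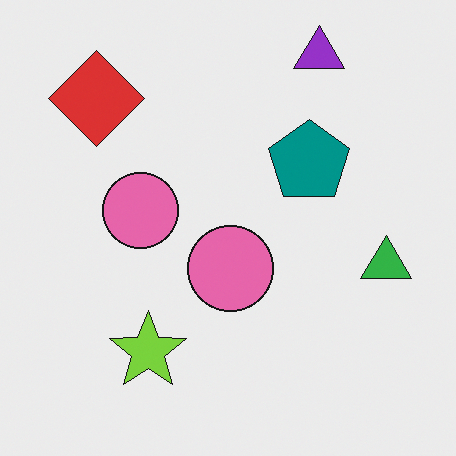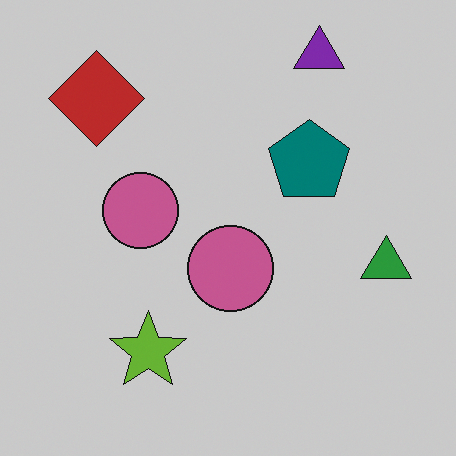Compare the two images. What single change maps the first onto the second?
The transformation is: darkened a little.

Every pixel — background and shapes alike — is uniformly darkened.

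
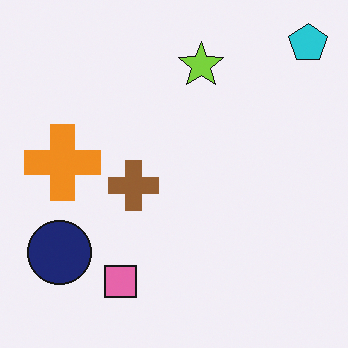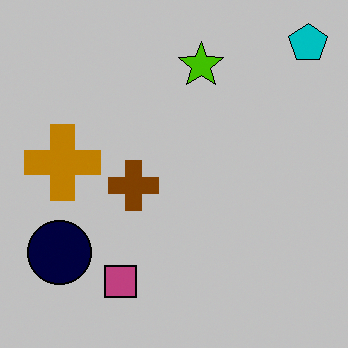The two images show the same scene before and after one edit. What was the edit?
Aggressively posterized.

Each flat color has snapped to a coarser quantized level — most visibly, the near-white background has dropped to a flat grey.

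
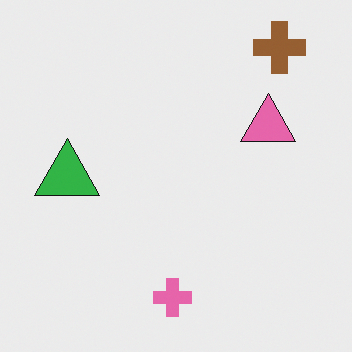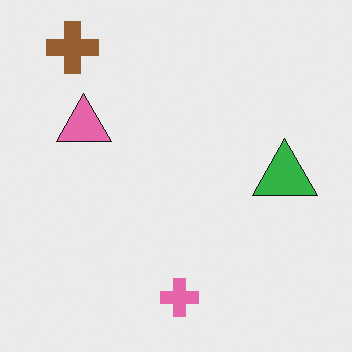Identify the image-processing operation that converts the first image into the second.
The second image is the first flipped horizontally (left ↔ right).

The green triangle is in the left of the first image and the right of the second — shapes on opposite sides of the vertical midline have swapped in a mirror flip.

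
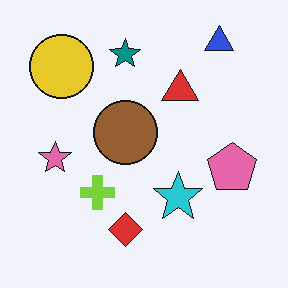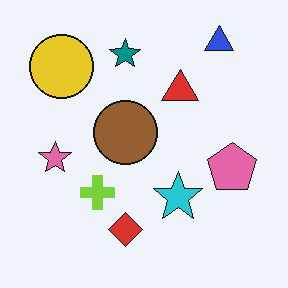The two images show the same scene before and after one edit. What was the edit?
It was given moderate JPEG compression.

Blocky 8×8 compression artifacts appear around shape edges and the flat background shows ringing — characteristic JPEG degradation.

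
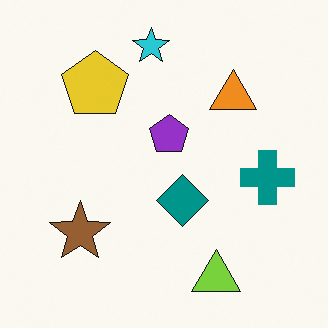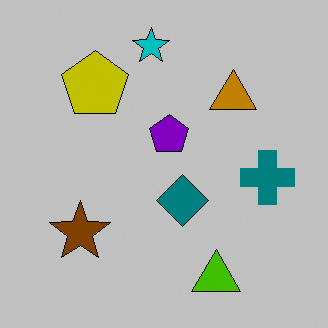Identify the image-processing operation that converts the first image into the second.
The transformation is: aggressively posterized.

Each flat color has snapped to a coarser quantized level — most visibly, the near-white background has dropped to a flat grey.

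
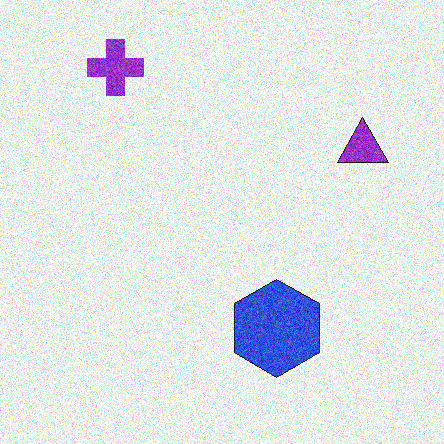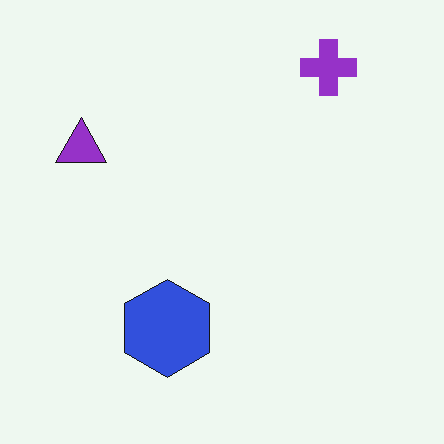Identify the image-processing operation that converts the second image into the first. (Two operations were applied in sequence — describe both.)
The first image is the second degraded with strong gaussian noise, then flipped horizontally (left ↔ right).

Random speckle covers the whole image, including the flat background. The purple triangle is in the top-left of the second image and the top-right of the first — shapes on opposite sides of the vertical midline have swapped in a mirror flip.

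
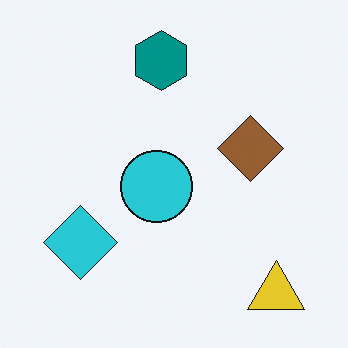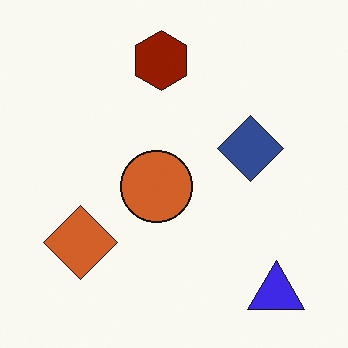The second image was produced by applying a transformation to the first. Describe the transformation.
The image was hue-shifted by a large amount.

Every shape's color has rotated by the same amount around the hue wheel — a uniform hue shift.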